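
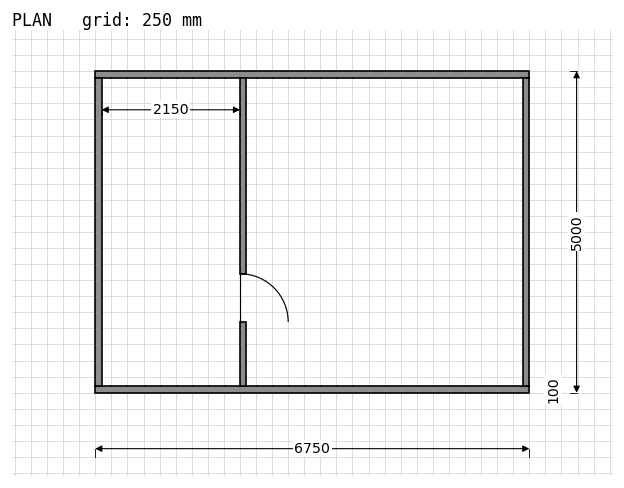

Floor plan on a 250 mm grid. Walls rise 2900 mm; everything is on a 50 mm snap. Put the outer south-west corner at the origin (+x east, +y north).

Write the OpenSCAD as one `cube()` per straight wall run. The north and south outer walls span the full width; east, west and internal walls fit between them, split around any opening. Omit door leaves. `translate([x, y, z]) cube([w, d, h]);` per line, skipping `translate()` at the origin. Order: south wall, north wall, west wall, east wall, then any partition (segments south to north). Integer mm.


cube([6750, 100, 2900]);
translate([0, 4900, 0]) cube([6750, 100, 2900]);
translate([0, 100, 0]) cube([100, 4800, 2900]);
translate([6650, 100, 0]) cube([100, 4800, 2900]);
translate([2250, 100, 0]) cube([100, 1000, 2900]);
translate([2250, 1850, 0]) cube([100, 3050, 2900]);


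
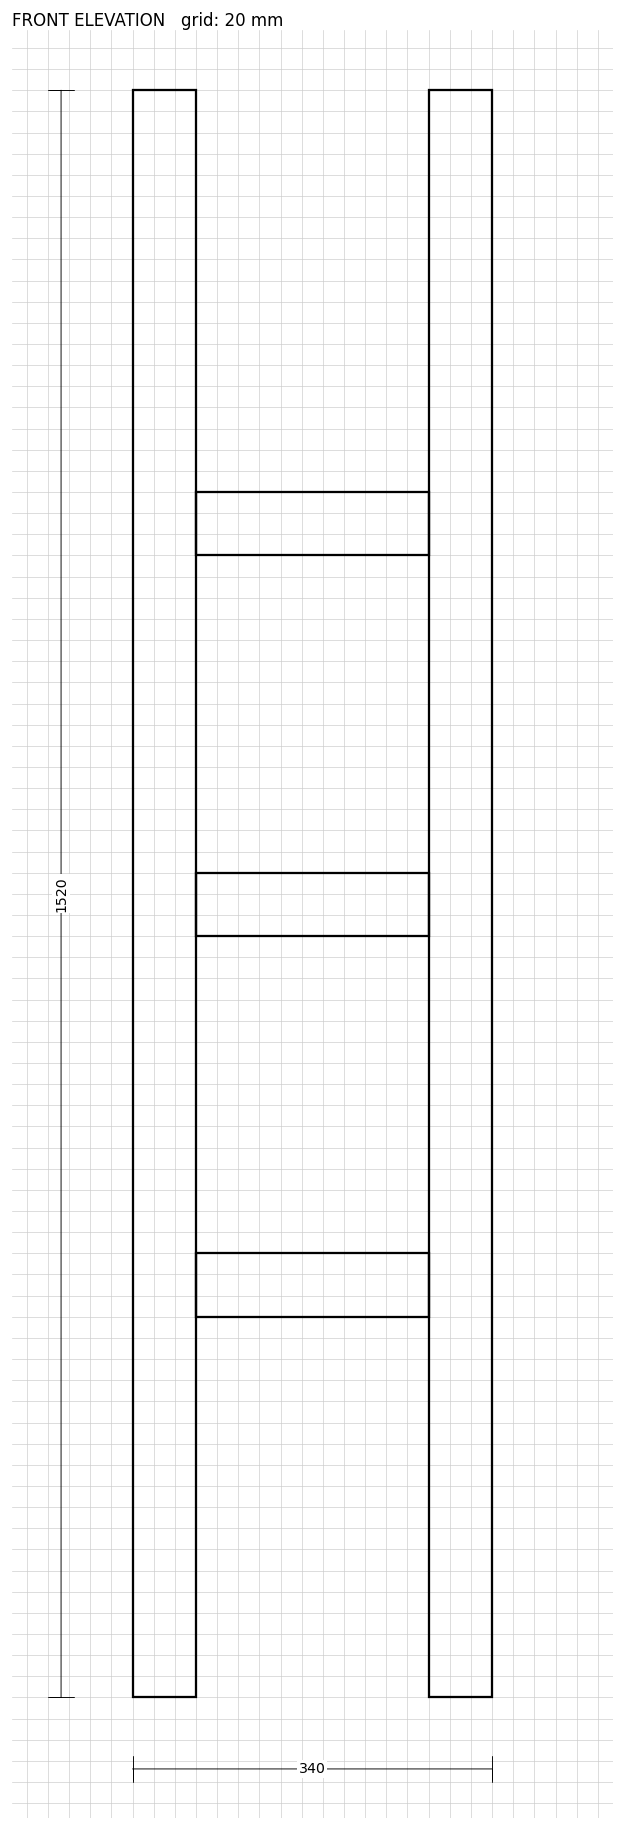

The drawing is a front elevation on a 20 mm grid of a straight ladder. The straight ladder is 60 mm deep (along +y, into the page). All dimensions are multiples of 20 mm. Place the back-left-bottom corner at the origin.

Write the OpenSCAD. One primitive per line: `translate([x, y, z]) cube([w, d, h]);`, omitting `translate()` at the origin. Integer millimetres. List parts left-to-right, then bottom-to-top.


cube([60, 60, 1520]);
translate([60, 0, 360]) cube([220, 60, 60]);
translate([60, 0, 720]) cube([220, 60, 60]);
translate([60, 0, 1080]) cube([220, 60, 60]);
translate([280, 0, 0]) cube([60, 60, 1520]);


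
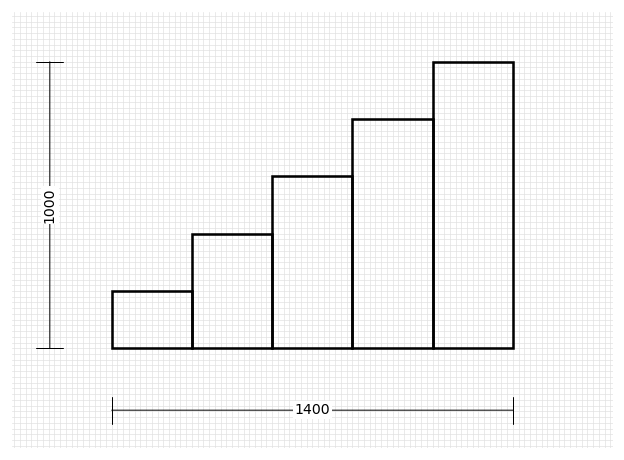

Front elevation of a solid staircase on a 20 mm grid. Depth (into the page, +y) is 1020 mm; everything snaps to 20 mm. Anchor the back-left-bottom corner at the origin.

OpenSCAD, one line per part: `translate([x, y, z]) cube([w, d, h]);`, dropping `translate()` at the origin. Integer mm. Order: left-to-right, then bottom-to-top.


cube([280, 1020, 200]);
translate([280, 0, 0]) cube([280, 1020, 400]);
translate([560, 0, 0]) cube([280, 1020, 600]);
translate([840, 0, 0]) cube([280, 1020, 800]);
translate([1120, 0, 0]) cube([280, 1020, 1000]);


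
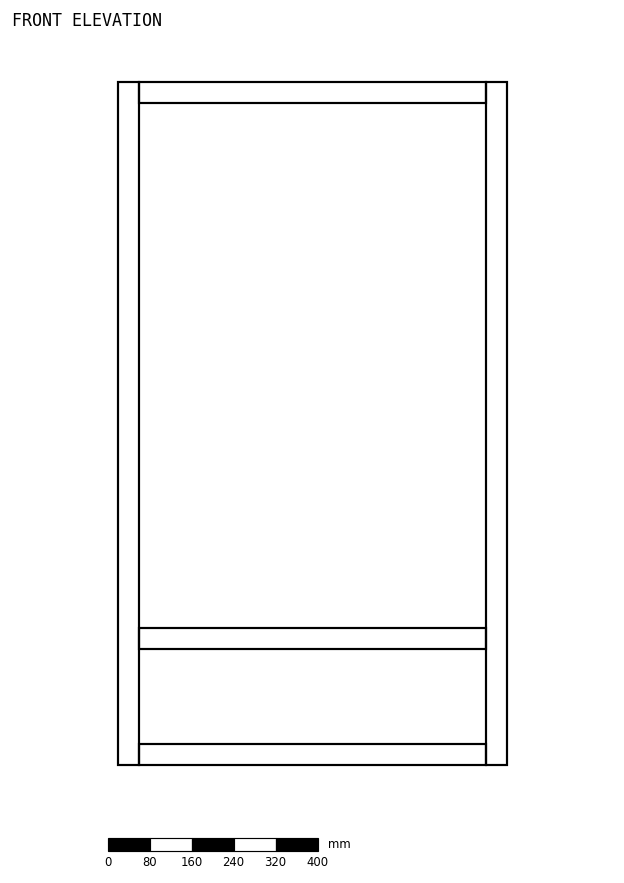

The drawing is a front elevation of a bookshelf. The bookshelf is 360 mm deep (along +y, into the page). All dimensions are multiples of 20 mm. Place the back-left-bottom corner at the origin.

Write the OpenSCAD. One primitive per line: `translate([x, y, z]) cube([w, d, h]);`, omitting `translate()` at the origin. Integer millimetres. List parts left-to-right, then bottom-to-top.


cube([40, 360, 1300]);
translate([40, 0, 0]) cube([660, 360, 40]);
translate([40, 0, 220]) cube([660, 360, 40]);
translate([40, 0, 1260]) cube([660, 360, 40]);
translate([700, 0, 0]) cube([40, 360, 1300]);


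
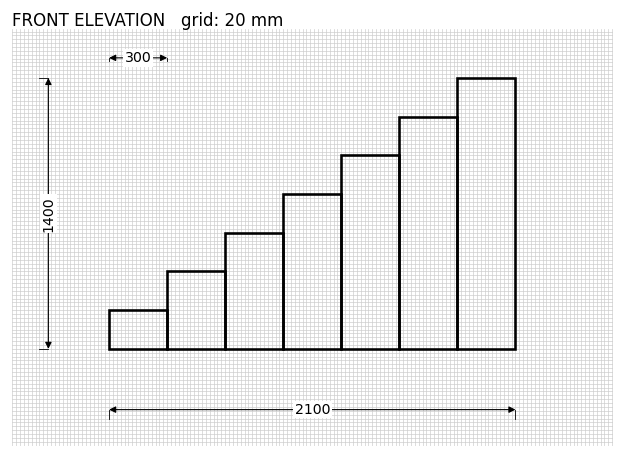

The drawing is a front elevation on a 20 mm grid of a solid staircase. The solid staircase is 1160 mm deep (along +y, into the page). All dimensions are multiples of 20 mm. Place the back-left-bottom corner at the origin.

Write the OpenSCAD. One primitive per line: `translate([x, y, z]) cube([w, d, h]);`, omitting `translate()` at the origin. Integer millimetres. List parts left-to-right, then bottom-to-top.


cube([300, 1160, 200]);
translate([300, 0, 0]) cube([300, 1160, 400]);
translate([600, 0, 0]) cube([300, 1160, 600]);
translate([900, 0, 0]) cube([300, 1160, 800]);
translate([1200, 0, 0]) cube([300, 1160, 1000]);
translate([1500, 0, 0]) cube([300, 1160, 1200]);
translate([1800, 0, 0]) cube([300, 1160, 1400]);


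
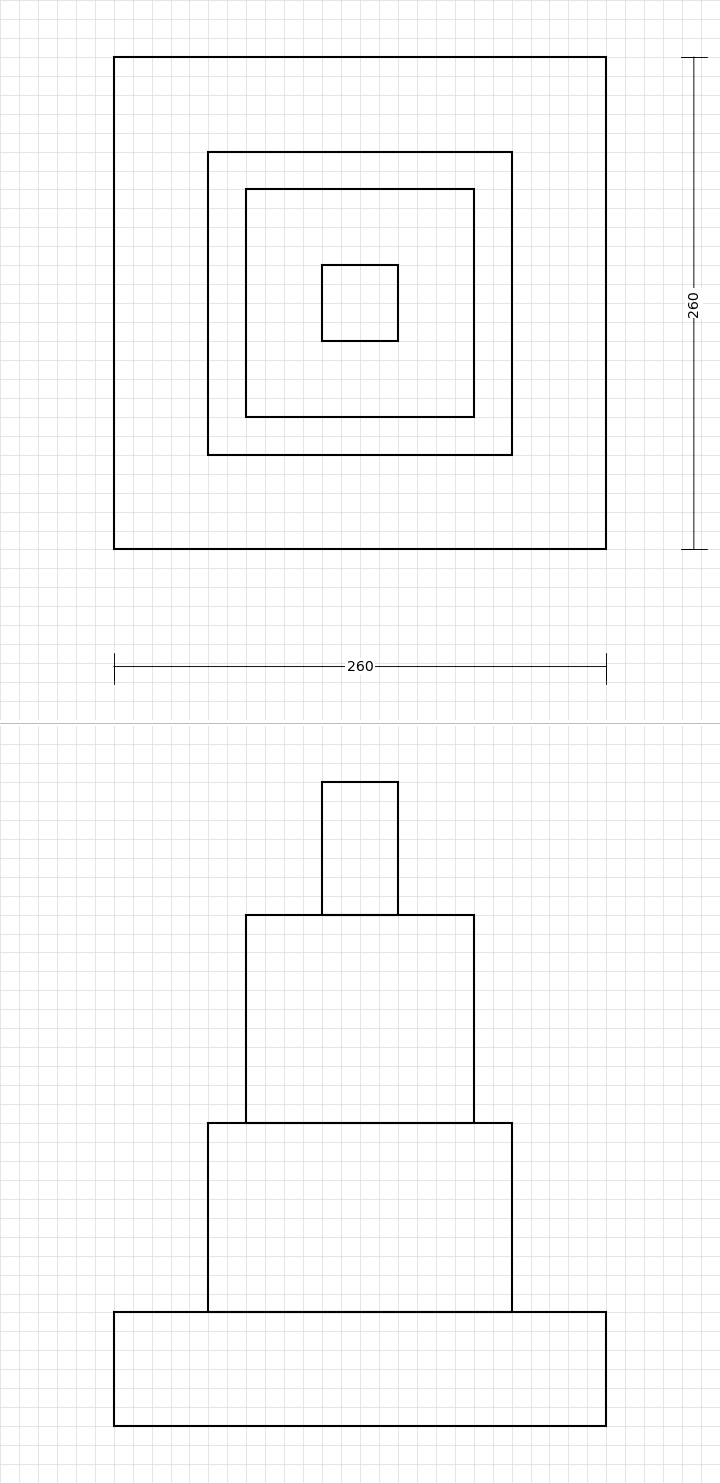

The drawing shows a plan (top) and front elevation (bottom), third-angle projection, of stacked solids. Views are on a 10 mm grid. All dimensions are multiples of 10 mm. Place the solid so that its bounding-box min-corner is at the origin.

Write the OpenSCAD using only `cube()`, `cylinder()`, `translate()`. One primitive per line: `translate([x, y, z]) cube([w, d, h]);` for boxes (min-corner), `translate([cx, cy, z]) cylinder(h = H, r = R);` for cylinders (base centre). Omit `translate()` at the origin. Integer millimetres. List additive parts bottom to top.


cube([260, 260, 60]);
translate([50, 50, 60]) cube([160, 160, 100]);
translate([70, 70, 160]) cube([120, 120, 110]);
translate([110, 110, 270]) cube([40, 40, 70]);


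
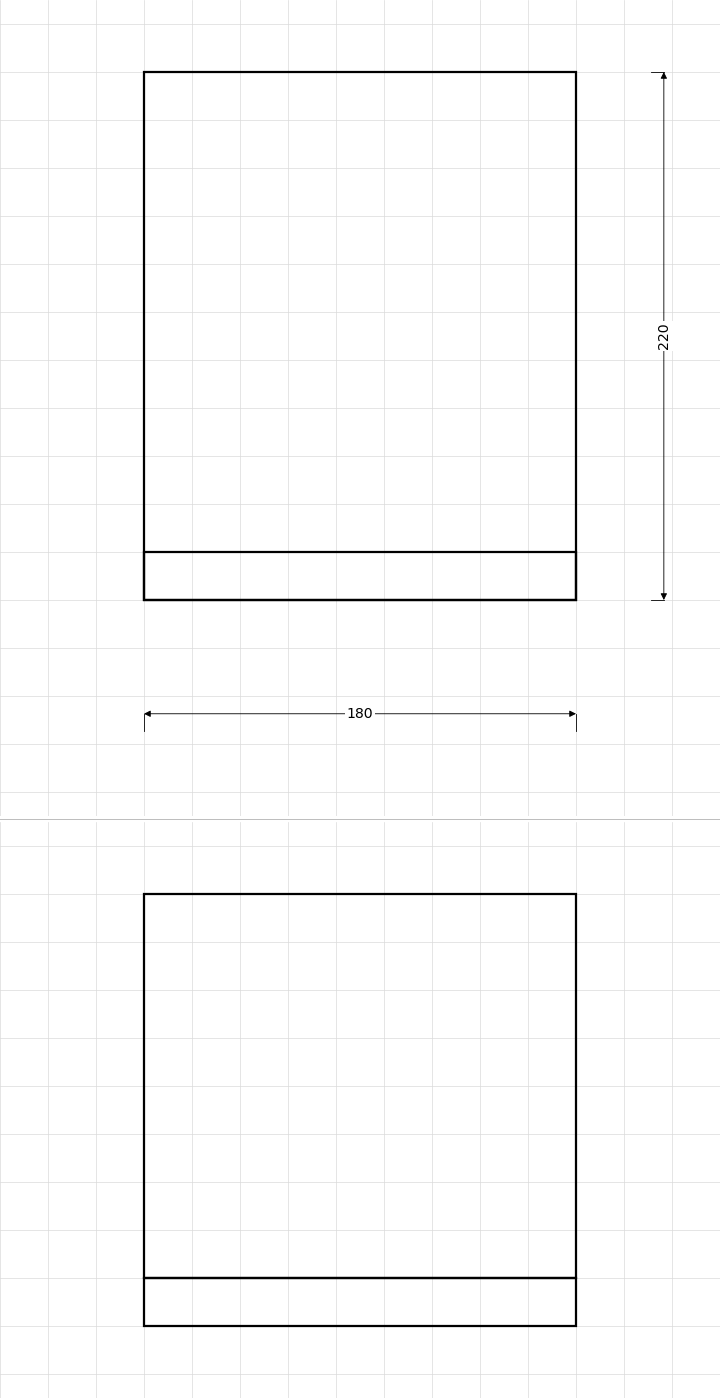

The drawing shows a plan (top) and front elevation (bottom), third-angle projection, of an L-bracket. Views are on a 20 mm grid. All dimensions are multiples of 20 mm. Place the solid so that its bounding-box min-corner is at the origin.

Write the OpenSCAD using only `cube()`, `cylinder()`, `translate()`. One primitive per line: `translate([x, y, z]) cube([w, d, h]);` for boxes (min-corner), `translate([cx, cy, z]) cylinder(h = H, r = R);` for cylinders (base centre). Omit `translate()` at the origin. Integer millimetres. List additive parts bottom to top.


cube([180, 220, 20]);
translate([0, 0, 20]) cube([180, 20, 160]);


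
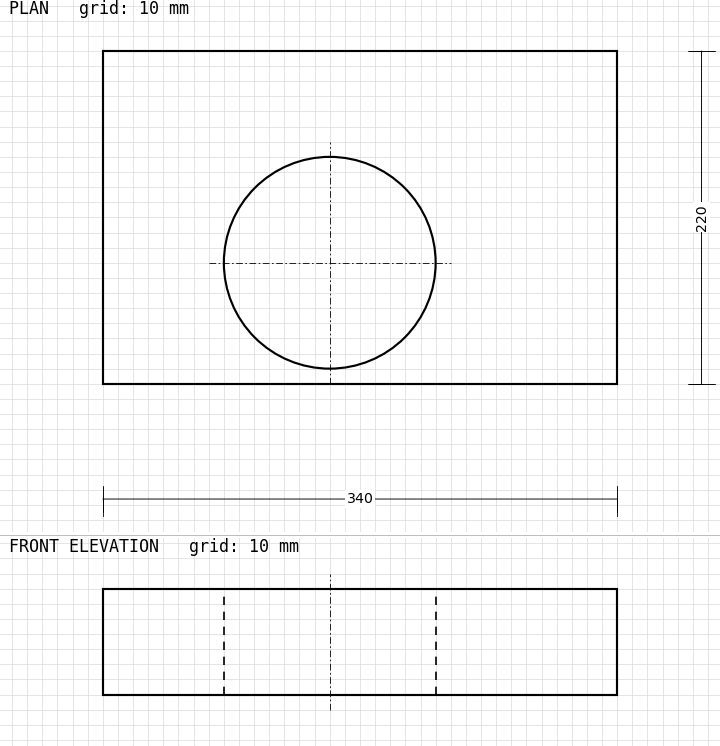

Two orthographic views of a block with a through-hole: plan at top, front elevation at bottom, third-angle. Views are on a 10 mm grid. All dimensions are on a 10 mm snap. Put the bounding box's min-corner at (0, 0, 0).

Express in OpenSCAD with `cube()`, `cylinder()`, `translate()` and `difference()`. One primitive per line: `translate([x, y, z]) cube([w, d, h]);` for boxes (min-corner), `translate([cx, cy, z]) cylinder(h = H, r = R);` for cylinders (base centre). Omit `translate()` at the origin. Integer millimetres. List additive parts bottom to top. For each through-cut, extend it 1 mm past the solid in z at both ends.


difference() {
  cube([340, 220, 70]);
  translate([150, 80, -1]) cylinder(h = 72, r = 70);
}


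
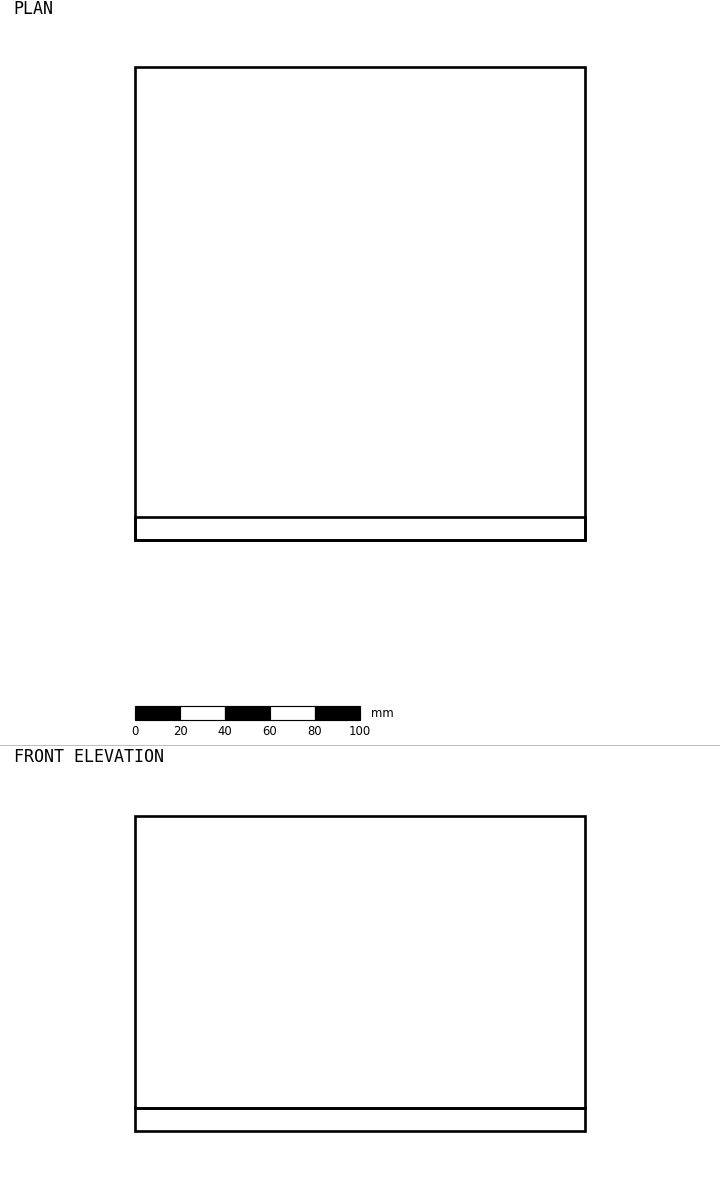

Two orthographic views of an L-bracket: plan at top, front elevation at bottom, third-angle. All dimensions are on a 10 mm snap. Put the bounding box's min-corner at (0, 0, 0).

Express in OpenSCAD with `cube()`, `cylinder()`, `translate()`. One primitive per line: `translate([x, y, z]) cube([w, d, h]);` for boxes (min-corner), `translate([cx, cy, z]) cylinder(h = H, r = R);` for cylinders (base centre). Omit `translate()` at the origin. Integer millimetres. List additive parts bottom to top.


cube([200, 210, 10]);
translate([0, 0, 10]) cube([200, 10, 130]);


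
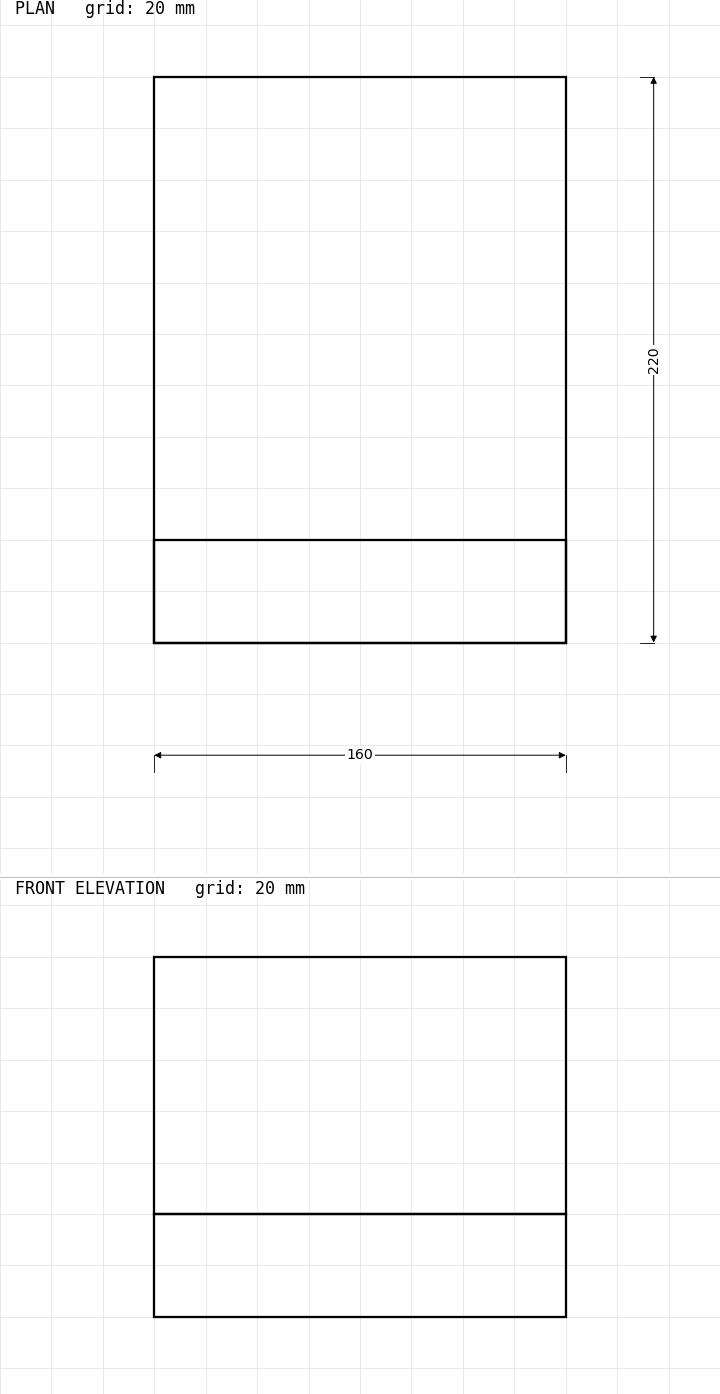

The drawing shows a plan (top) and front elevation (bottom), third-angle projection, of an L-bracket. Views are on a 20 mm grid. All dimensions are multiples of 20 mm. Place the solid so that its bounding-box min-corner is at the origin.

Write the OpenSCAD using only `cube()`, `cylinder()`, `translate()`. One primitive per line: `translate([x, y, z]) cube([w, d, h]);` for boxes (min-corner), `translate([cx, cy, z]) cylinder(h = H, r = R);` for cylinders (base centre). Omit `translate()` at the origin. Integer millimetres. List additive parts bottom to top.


cube([160, 220, 40]);
translate([0, 0, 40]) cube([160, 40, 100]);


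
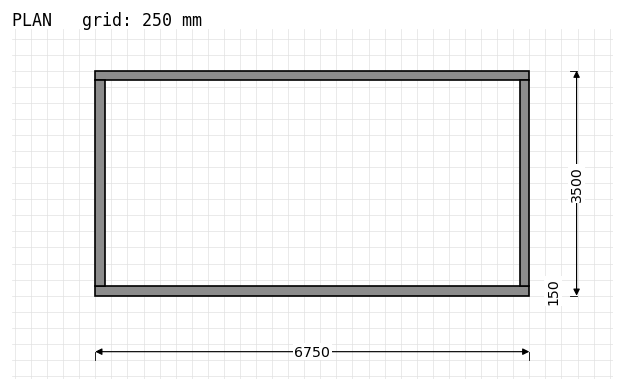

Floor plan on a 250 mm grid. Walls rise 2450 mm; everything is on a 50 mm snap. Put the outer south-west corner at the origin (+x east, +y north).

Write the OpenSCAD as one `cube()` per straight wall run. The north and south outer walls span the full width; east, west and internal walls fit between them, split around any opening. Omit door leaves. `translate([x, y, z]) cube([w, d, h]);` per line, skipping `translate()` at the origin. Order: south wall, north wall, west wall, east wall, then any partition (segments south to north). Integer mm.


cube([6750, 150, 2450]);
translate([0, 3350, 0]) cube([6750, 150, 2450]);
translate([0, 150, 0]) cube([150, 3200, 2450]);
translate([6600, 150, 0]) cube([150, 3200, 2450]);


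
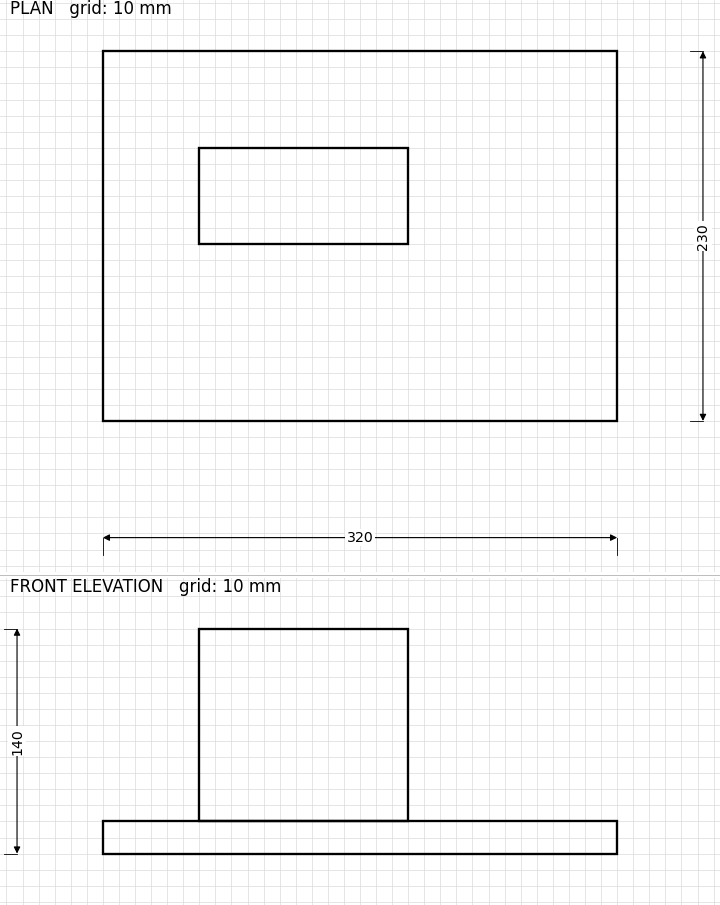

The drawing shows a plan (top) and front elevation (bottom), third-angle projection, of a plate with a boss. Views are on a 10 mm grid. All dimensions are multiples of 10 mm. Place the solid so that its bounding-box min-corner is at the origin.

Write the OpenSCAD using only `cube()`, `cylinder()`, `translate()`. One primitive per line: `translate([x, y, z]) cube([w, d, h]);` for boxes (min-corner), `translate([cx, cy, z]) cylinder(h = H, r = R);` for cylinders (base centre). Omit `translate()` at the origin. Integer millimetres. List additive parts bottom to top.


cube([320, 230, 20]);
translate([60, 110, 20]) cube([130, 60, 120]);


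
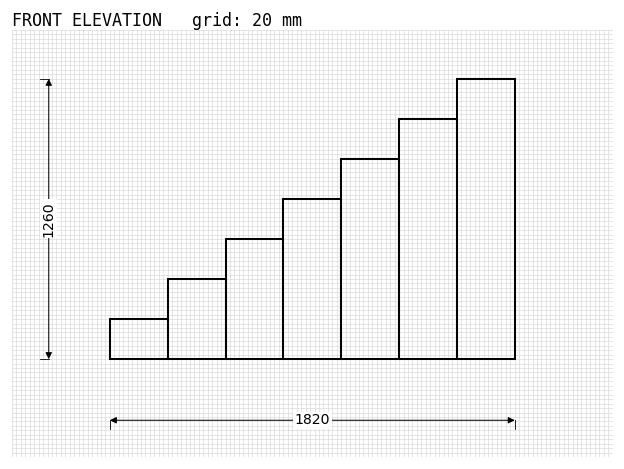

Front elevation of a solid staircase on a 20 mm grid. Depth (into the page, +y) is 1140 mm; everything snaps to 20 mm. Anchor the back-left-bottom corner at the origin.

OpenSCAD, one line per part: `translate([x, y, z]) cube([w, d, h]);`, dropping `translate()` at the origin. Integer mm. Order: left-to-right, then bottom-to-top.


cube([260, 1140, 180]);
translate([260, 0, 0]) cube([260, 1140, 360]);
translate([520, 0, 0]) cube([260, 1140, 540]);
translate([780, 0, 0]) cube([260, 1140, 720]);
translate([1040, 0, 0]) cube([260, 1140, 900]);
translate([1300, 0, 0]) cube([260, 1140, 1080]);
translate([1560, 0, 0]) cube([260, 1140, 1260]);


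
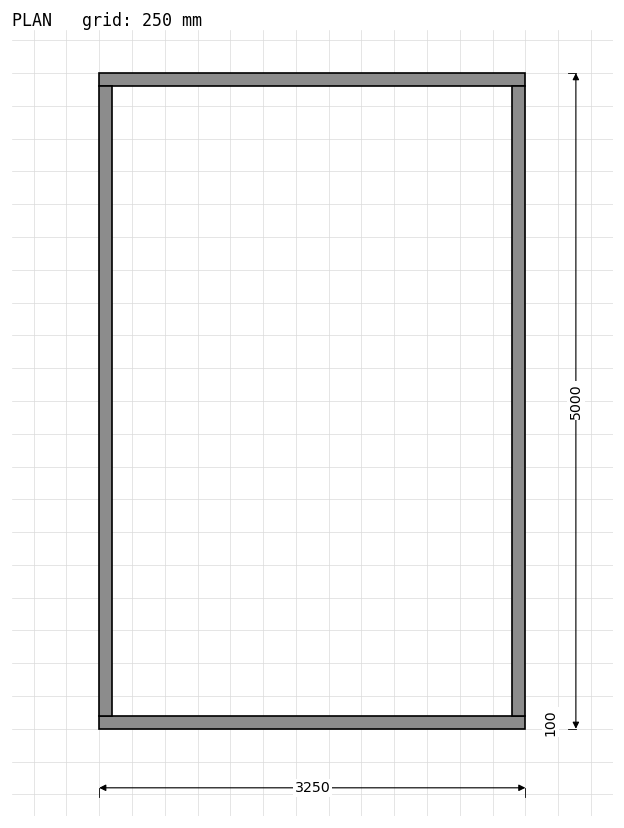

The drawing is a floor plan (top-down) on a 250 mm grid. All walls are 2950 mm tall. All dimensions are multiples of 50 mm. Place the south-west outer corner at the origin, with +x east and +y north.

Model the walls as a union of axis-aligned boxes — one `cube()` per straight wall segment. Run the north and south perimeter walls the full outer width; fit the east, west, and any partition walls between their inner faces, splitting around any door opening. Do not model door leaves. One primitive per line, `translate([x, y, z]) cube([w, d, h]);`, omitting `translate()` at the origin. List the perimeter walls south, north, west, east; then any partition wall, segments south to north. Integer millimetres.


cube([3250, 100, 2950]);
translate([0, 4900, 0]) cube([3250, 100, 2950]);
translate([0, 100, 0]) cube([100, 4800, 2950]);
translate([3150, 100, 0]) cube([100, 4800, 2950]);


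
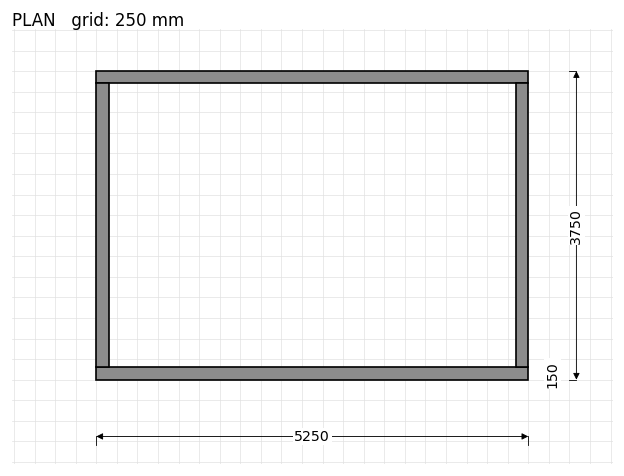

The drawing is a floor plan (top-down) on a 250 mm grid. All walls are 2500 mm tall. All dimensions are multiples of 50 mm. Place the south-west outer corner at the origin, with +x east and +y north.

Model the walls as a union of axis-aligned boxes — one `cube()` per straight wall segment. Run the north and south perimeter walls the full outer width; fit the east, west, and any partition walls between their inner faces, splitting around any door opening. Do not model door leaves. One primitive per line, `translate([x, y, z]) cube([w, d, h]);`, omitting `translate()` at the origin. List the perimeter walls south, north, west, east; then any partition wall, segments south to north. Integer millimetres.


cube([5250, 150, 2500]);
translate([0, 3600, 0]) cube([5250, 150, 2500]);
translate([0, 150, 0]) cube([150, 3450, 2500]);
translate([5100, 150, 0]) cube([150, 3450, 2500]);


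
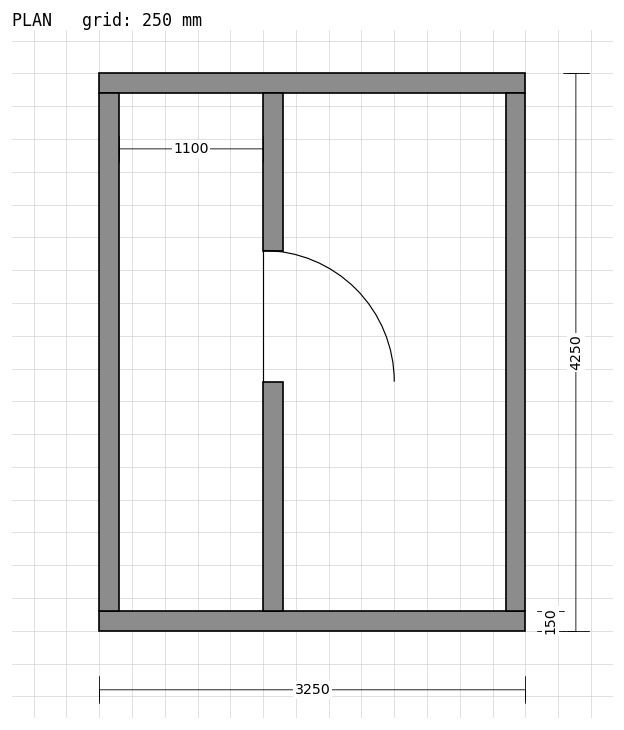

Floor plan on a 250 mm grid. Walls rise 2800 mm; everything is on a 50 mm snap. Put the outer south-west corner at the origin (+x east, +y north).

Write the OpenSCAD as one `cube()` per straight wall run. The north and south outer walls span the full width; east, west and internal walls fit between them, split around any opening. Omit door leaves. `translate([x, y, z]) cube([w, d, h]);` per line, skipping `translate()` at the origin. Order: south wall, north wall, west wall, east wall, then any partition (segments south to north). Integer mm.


cube([3250, 150, 2800]);
translate([0, 4100, 0]) cube([3250, 150, 2800]);
translate([0, 150, 0]) cube([150, 3950, 2800]);
translate([3100, 150, 0]) cube([150, 3950, 2800]);
translate([1250, 150, 0]) cube([150, 1750, 2800]);
translate([1250, 2900, 0]) cube([150, 1200, 2800]);


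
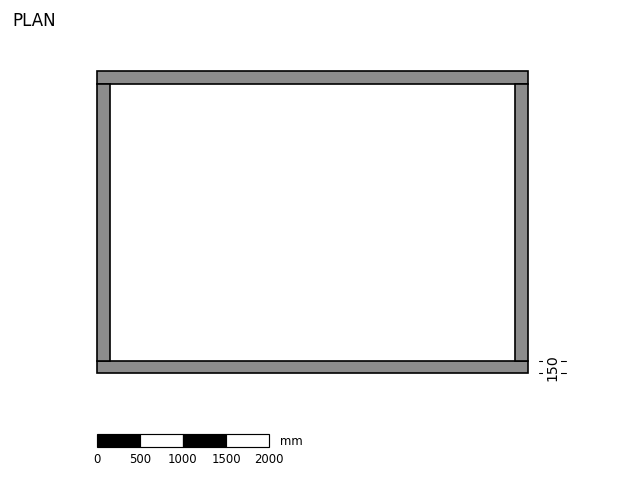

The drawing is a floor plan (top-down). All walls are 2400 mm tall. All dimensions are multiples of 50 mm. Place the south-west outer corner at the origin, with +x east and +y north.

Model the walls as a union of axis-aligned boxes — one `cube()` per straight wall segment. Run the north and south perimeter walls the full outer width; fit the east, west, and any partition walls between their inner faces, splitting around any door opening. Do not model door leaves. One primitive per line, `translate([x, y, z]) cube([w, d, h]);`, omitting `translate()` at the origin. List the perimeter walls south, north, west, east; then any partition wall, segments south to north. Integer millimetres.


cube([5000, 150, 2400]);
translate([0, 3350, 0]) cube([5000, 150, 2400]);
translate([0, 150, 0]) cube([150, 3200, 2400]);
translate([4850, 150, 0]) cube([150, 3200, 2400]);


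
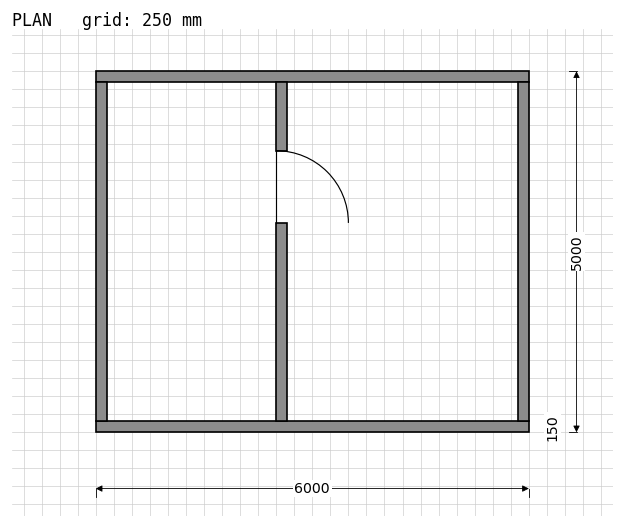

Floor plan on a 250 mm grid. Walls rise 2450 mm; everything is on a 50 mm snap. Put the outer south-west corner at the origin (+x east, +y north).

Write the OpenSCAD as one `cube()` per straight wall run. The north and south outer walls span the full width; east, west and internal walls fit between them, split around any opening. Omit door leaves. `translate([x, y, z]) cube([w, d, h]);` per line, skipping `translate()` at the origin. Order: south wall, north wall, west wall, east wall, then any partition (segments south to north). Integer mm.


cube([6000, 150, 2450]);
translate([0, 4850, 0]) cube([6000, 150, 2450]);
translate([0, 150, 0]) cube([150, 4700, 2450]);
translate([5850, 150, 0]) cube([150, 4700, 2450]);
translate([2500, 150, 0]) cube([150, 2750, 2450]);
translate([2500, 3900, 0]) cube([150, 950, 2450]);


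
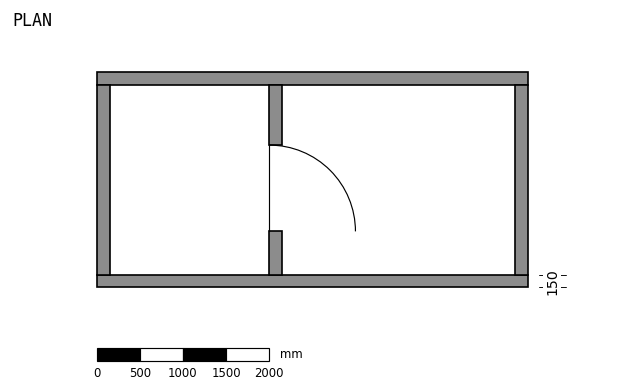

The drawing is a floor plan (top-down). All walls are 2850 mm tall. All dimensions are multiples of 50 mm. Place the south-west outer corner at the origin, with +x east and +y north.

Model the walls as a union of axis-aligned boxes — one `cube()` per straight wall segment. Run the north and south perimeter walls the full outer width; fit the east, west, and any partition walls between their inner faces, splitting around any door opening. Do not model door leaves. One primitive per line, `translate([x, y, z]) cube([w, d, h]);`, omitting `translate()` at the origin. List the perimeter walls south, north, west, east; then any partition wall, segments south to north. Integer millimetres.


cube([5000, 150, 2850]);
translate([0, 2350, 0]) cube([5000, 150, 2850]);
translate([0, 150, 0]) cube([150, 2200, 2850]);
translate([4850, 150, 0]) cube([150, 2200, 2850]);
translate([2000, 150, 0]) cube([150, 500, 2850]);
translate([2000, 1650, 0]) cube([150, 700, 2850]);


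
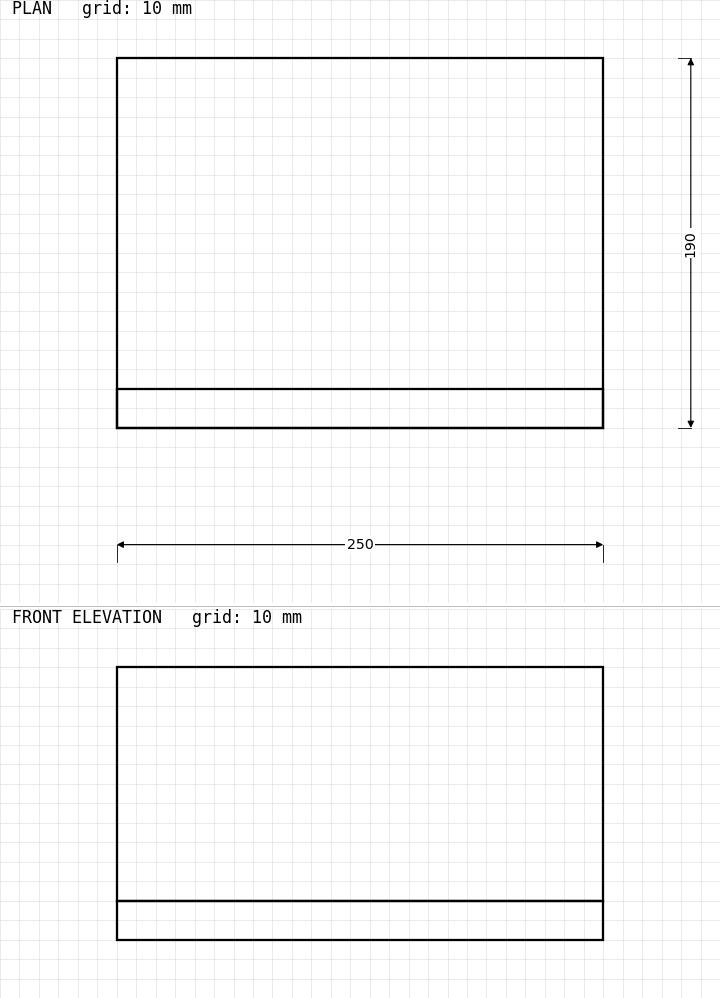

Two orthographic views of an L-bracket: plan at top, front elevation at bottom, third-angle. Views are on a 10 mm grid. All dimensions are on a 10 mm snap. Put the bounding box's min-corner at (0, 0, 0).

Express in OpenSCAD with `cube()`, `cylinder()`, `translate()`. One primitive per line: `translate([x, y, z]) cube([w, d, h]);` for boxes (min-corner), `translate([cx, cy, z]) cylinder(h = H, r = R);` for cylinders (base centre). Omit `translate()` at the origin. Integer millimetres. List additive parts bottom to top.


cube([250, 190, 20]);
translate([0, 0, 20]) cube([250, 20, 120]);


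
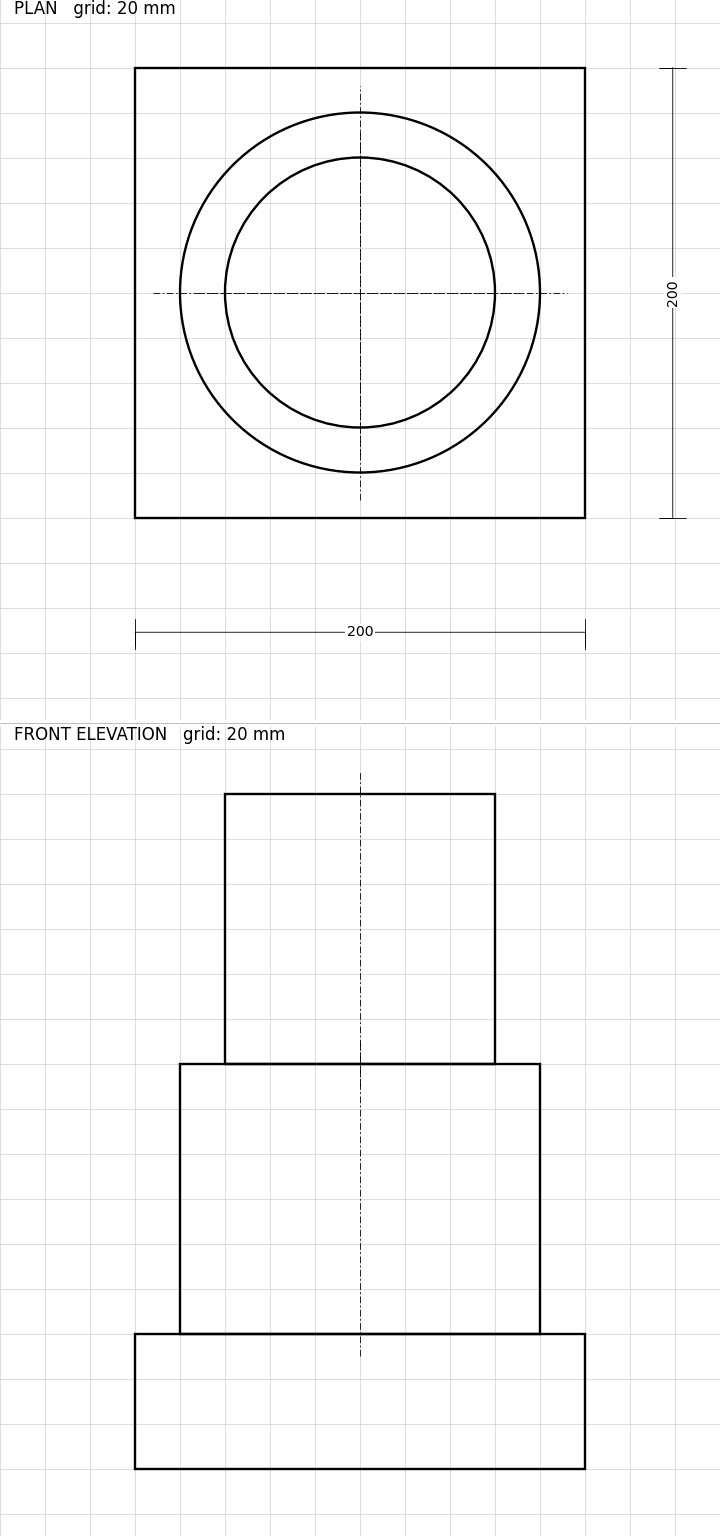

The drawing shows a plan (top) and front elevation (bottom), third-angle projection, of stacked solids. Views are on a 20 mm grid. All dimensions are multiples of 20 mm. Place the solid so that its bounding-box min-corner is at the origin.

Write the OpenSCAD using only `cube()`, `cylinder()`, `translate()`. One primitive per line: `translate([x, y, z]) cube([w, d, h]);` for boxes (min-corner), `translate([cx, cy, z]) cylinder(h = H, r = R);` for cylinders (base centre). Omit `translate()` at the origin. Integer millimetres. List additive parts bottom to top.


cube([200, 200, 60]);
translate([100, 100, 60]) cylinder(h = 120, r = 80);
translate([100, 100, 180]) cylinder(h = 120, r = 60);


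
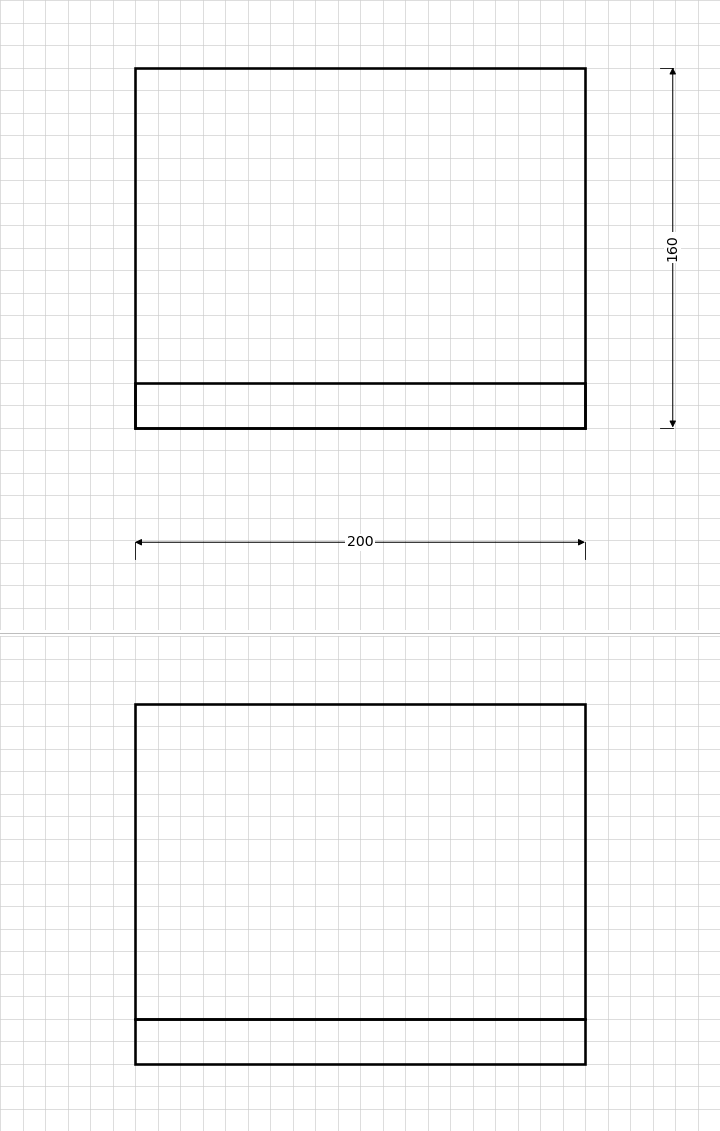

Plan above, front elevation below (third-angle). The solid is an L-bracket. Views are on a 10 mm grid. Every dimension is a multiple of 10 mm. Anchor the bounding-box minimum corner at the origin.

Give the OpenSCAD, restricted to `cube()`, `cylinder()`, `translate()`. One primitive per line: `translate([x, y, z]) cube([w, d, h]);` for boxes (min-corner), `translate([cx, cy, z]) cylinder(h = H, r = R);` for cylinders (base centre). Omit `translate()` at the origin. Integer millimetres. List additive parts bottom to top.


cube([200, 160, 20]);
translate([0, 0, 20]) cube([200, 20, 140]);


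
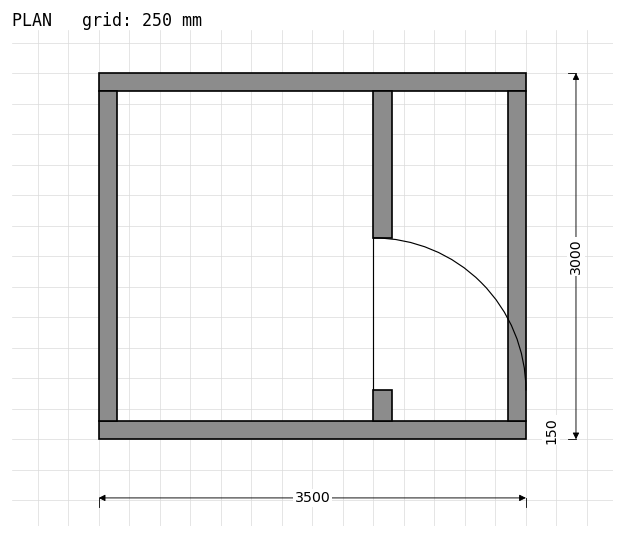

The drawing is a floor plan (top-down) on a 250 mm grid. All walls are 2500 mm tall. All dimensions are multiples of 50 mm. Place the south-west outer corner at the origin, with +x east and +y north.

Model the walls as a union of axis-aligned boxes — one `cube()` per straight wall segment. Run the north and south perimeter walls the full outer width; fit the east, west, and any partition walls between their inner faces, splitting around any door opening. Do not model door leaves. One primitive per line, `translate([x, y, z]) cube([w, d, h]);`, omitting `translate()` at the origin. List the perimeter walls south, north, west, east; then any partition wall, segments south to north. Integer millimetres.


cube([3500, 150, 2500]);
translate([0, 2850, 0]) cube([3500, 150, 2500]);
translate([0, 150, 0]) cube([150, 2700, 2500]);
translate([3350, 150, 0]) cube([150, 2700, 2500]);
translate([2250, 150, 0]) cube([150, 250, 2500]);
translate([2250, 1650, 0]) cube([150, 1200, 2500]);


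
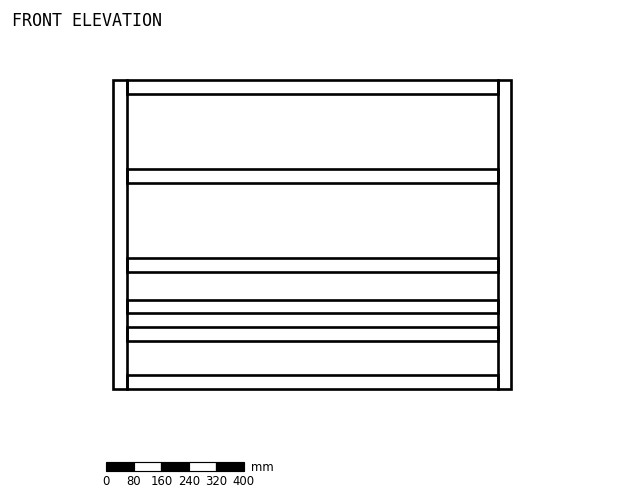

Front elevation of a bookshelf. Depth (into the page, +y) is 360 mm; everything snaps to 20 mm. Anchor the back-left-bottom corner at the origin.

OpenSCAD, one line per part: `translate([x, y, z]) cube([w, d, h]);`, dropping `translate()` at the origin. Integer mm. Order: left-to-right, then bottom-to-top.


cube([40, 360, 900]);
translate([40, 0, 0]) cube([1080, 360, 40]);
translate([40, 0, 140]) cube([1080, 360, 40]);
translate([40, 0, 220]) cube([1080, 360, 40]);
translate([40, 0, 340]) cube([1080, 360, 40]);
translate([40, 0, 600]) cube([1080, 360, 40]);
translate([40, 0, 860]) cube([1080, 360, 40]);
translate([1120, 0, 0]) cube([40, 360, 900]);


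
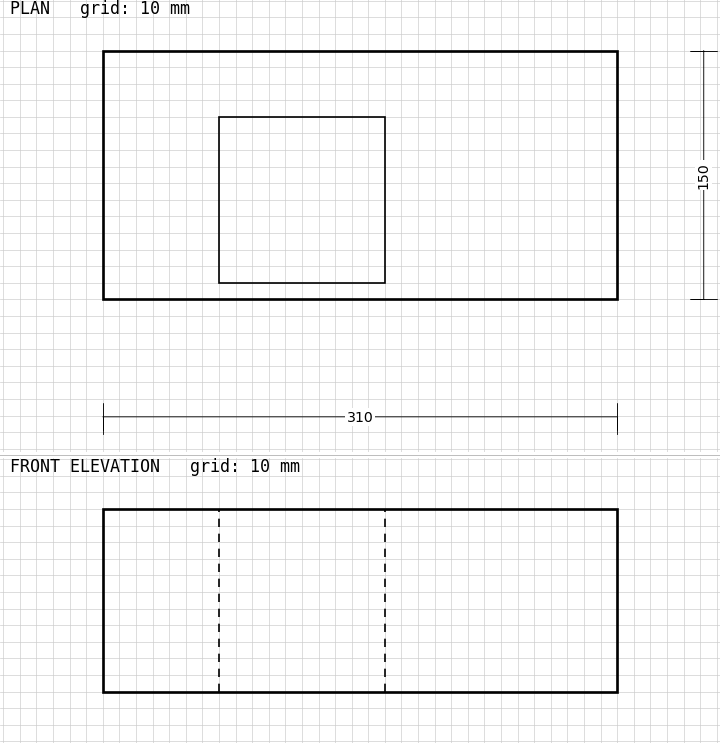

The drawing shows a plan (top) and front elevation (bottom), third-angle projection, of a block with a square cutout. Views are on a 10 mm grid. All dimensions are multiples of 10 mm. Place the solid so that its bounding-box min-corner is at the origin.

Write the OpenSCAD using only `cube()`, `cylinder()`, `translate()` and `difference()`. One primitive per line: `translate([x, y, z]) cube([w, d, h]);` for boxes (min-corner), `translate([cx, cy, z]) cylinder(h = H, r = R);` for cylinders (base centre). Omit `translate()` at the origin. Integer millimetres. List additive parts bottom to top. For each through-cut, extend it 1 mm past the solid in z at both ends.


difference() {
  cube([310, 150, 110]);
  translate([70, 10, -1]) cube([100, 100, 112]);
}


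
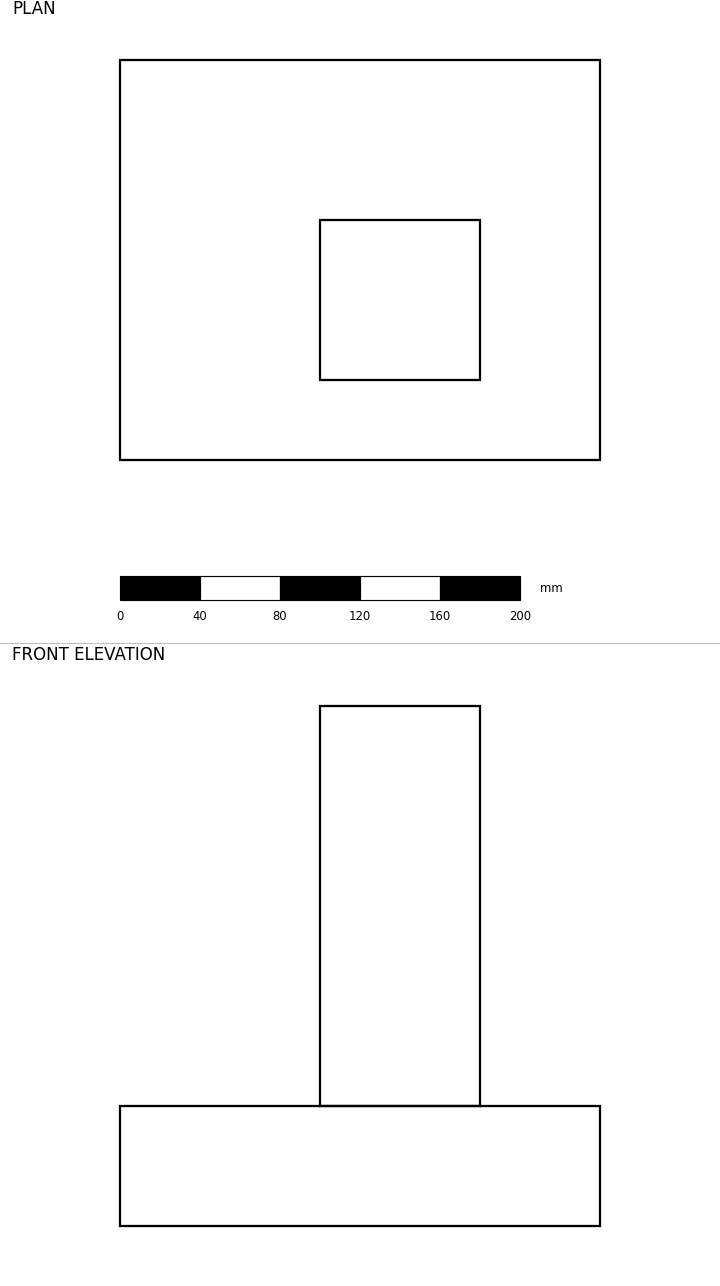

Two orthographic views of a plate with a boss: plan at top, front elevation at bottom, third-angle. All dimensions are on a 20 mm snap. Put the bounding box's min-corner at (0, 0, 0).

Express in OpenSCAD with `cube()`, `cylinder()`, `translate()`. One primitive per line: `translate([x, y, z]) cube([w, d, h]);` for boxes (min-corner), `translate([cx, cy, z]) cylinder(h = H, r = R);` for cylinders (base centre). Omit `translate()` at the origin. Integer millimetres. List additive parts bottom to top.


cube([240, 200, 60]);
translate([100, 40, 60]) cube([80, 80, 200]);


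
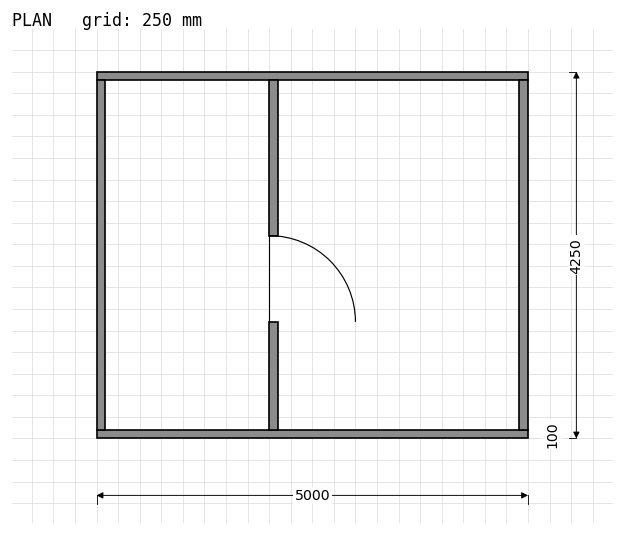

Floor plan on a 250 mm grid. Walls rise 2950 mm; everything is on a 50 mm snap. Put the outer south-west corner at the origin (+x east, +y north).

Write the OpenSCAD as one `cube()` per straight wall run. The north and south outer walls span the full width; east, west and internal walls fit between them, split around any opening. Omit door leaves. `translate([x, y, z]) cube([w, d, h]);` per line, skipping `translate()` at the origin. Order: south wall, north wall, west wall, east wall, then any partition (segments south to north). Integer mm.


cube([5000, 100, 2950]);
translate([0, 4150, 0]) cube([5000, 100, 2950]);
translate([0, 100, 0]) cube([100, 4050, 2950]);
translate([4900, 100, 0]) cube([100, 4050, 2950]);
translate([2000, 100, 0]) cube([100, 1250, 2950]);
translate([2000, 2350, 0]) cube([100, 1800, 2950]);


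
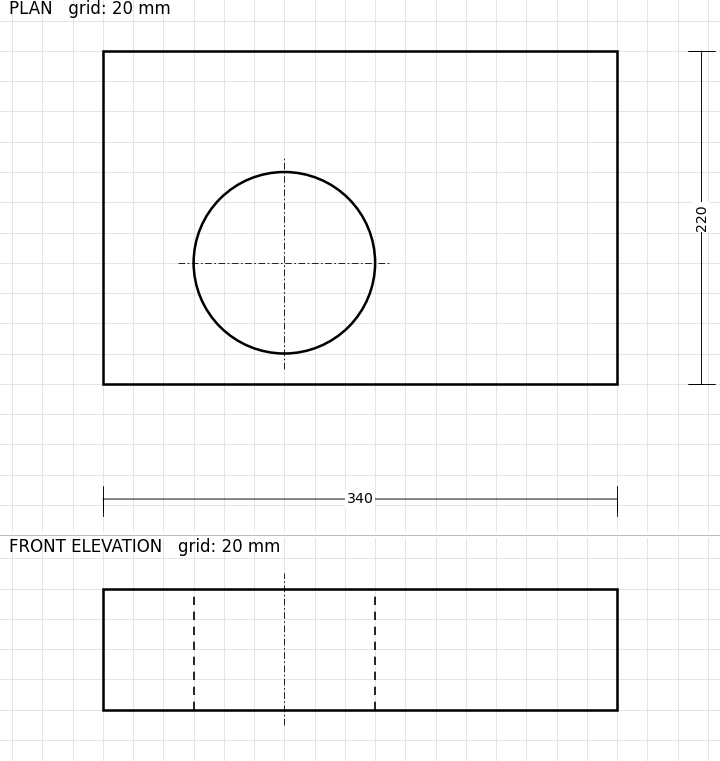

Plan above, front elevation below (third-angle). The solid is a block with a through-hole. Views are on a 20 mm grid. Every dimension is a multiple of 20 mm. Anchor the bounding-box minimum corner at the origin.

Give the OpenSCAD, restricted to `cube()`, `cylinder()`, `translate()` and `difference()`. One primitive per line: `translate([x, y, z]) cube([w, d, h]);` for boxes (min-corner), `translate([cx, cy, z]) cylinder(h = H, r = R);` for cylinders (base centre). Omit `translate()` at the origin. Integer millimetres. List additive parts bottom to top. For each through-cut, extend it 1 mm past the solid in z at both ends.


difference() {
  cube([340, 220, 80]);
  translate([120, 80, -1]) cylinder(h = 82, r = 60);
}


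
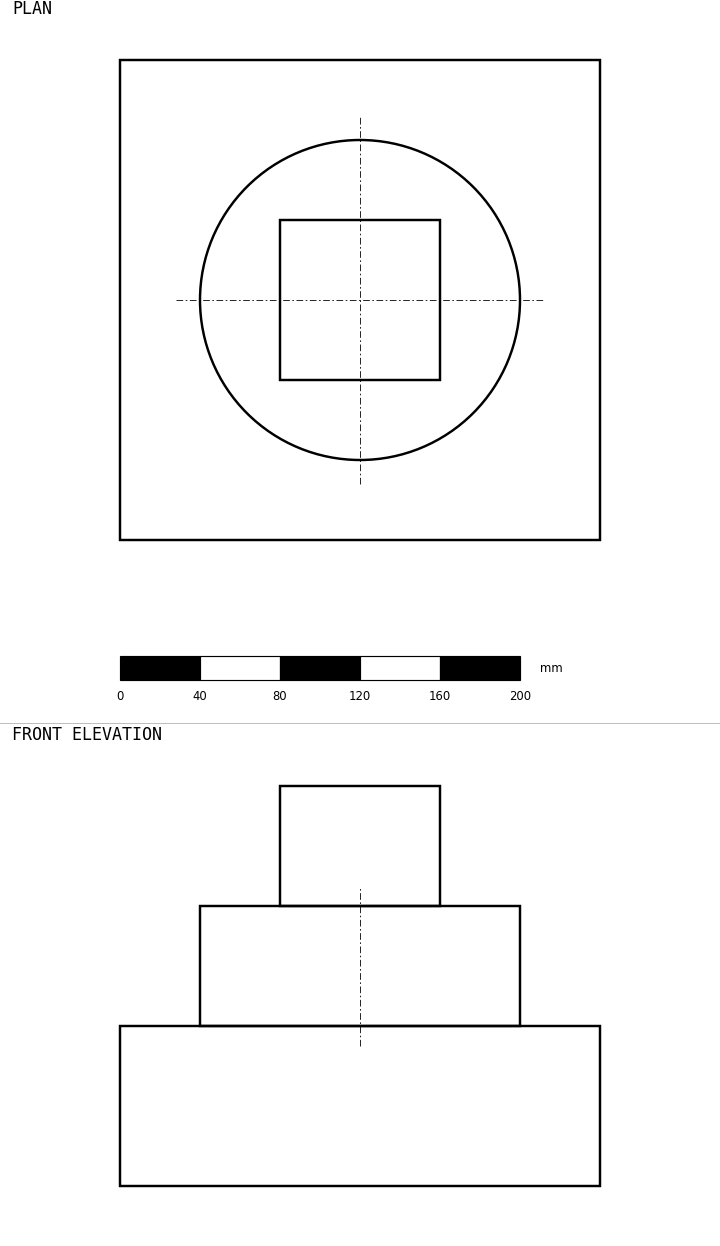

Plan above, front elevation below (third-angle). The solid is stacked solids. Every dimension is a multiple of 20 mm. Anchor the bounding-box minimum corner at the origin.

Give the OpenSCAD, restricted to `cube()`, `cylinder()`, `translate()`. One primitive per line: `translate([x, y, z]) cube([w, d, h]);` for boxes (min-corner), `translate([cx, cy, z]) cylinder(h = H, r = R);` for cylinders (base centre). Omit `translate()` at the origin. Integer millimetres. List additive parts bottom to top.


cube([240, 240, 80]);
translate([120, 120, 80]) cylinder(h = 60, r = 80);
translate([80, 80, 140]) cube([80, 80, 60]);


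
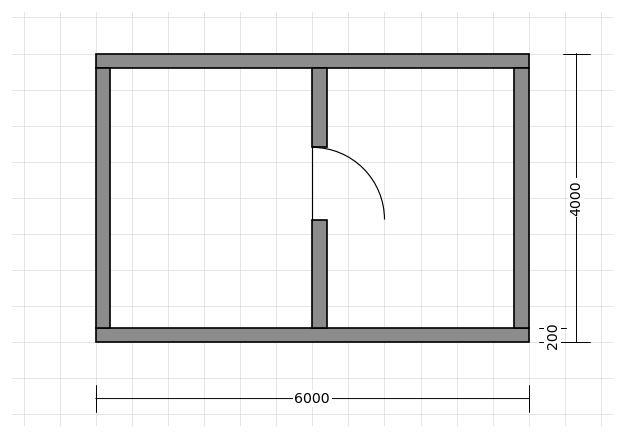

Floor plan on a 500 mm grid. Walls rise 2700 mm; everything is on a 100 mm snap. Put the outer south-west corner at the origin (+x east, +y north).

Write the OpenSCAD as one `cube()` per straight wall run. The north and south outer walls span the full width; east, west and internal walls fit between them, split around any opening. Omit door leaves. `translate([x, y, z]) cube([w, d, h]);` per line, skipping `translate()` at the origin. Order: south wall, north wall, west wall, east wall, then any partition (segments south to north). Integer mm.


cube([6000, 200, 2700]);
translate([0, 3800, 0]) cube([6000, 200, 2700]);
translate([0, 200, 0]) cube([200, 3600, 2700]);
translate([5800, 200, 0]) cube([200, 3600, 2700]);
translate([3000, 200, 0]) cube([200, 1500, 2700]);
translate([3000, 2700, 0]) cube([200, 1100, 2700]);


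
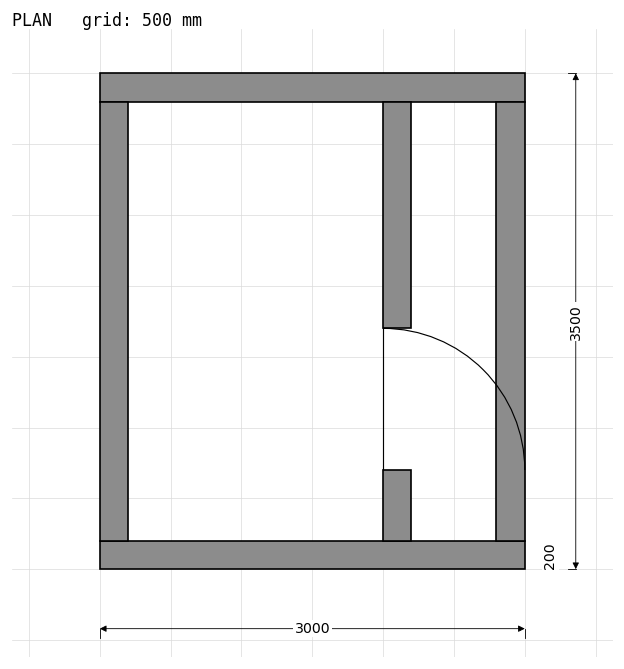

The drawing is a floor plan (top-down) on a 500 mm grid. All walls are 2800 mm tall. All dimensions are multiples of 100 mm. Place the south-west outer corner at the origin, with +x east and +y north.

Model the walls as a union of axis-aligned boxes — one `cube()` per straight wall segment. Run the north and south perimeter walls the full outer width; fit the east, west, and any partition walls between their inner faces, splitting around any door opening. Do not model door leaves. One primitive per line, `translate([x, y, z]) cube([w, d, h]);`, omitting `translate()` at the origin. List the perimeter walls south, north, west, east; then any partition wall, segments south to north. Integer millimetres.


cube([3000, 200, 2800]);
translate([0, 3300, 0]) cube([3000, 200, 2800]);
translate([0, 200, 0]) cube([200, 3100, 2800]);
translate([2800, 200, 0]) cube([200, 3100, 2800]);
translate([2000, 200, 0]) cube([200, 500, 2800]);
translate([2000, 1700, 0]) cube([200, 1600, 2800]);


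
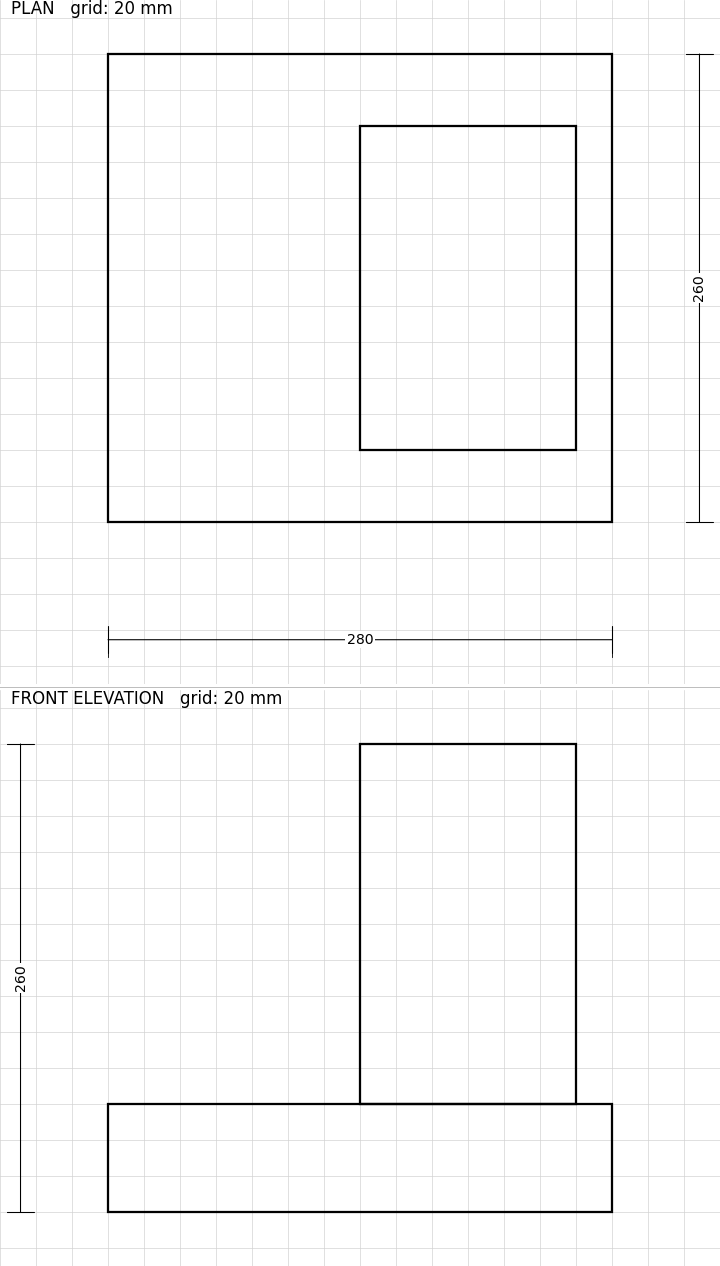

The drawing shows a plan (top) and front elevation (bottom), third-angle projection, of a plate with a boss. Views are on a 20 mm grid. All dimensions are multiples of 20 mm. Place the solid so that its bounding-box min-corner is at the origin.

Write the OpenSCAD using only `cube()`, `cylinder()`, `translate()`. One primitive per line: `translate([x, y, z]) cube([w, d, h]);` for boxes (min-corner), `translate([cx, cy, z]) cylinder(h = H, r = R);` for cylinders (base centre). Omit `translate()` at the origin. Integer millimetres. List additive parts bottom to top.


cube([280, 260, 60]);
translate([140, 40, 60]) cube([120, 180, 200]);


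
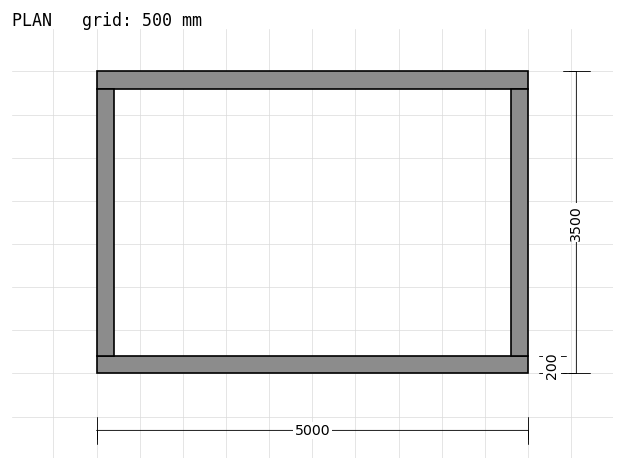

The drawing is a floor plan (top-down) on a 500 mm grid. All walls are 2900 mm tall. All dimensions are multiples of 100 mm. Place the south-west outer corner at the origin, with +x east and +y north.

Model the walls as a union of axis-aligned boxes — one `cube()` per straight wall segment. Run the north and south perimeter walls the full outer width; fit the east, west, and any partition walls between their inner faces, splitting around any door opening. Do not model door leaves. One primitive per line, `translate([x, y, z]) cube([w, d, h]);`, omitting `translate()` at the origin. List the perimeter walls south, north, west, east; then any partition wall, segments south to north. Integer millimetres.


cube([5000, 200, 2900]);
translate([0, 3300, 0]) cube([5000, 200, 2900]);
translate([0, 200, 0]) cube([200, 3100, 2900]);
translate([4800, 200, 0]) cube([200, 3100, 2900]);


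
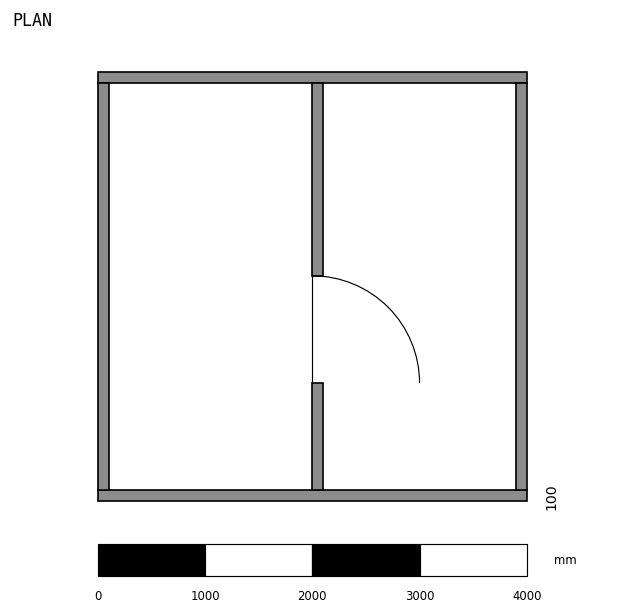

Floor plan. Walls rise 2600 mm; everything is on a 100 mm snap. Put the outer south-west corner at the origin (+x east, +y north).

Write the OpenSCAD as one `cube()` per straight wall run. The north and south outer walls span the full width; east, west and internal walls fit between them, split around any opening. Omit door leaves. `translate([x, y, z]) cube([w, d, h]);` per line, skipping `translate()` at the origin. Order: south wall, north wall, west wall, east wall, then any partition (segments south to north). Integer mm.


cube([4000, 100, 2600]);
translate([0, 3900, 0]) cube([4000, 100, 2600]);
translate([0, 100, 0]) cube([100, 3800, 2600]);
translate([3900, 100, 0]) cube([100, 3800, 2600]);
translate([2000, 100, 0]) cube([100, 1000, 2600]);
translate([2000, 2100, 0]) cube([100, 1800, 2600]);


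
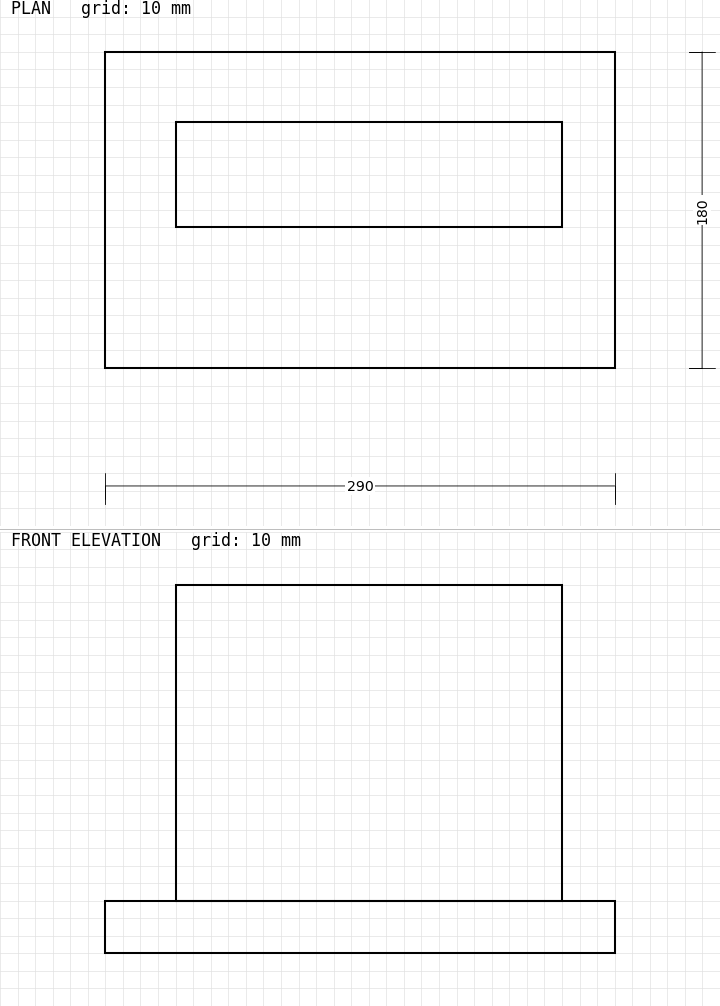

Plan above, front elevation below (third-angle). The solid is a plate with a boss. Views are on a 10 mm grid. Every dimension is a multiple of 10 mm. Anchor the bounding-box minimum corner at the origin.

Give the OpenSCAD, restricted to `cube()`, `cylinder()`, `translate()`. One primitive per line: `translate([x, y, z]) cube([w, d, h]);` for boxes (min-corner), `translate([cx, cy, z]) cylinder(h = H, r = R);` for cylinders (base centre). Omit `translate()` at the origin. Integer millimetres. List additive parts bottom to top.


cube([290, 180, 30]);
translate([40, 80, 30]) cube([220, 60, 180]);


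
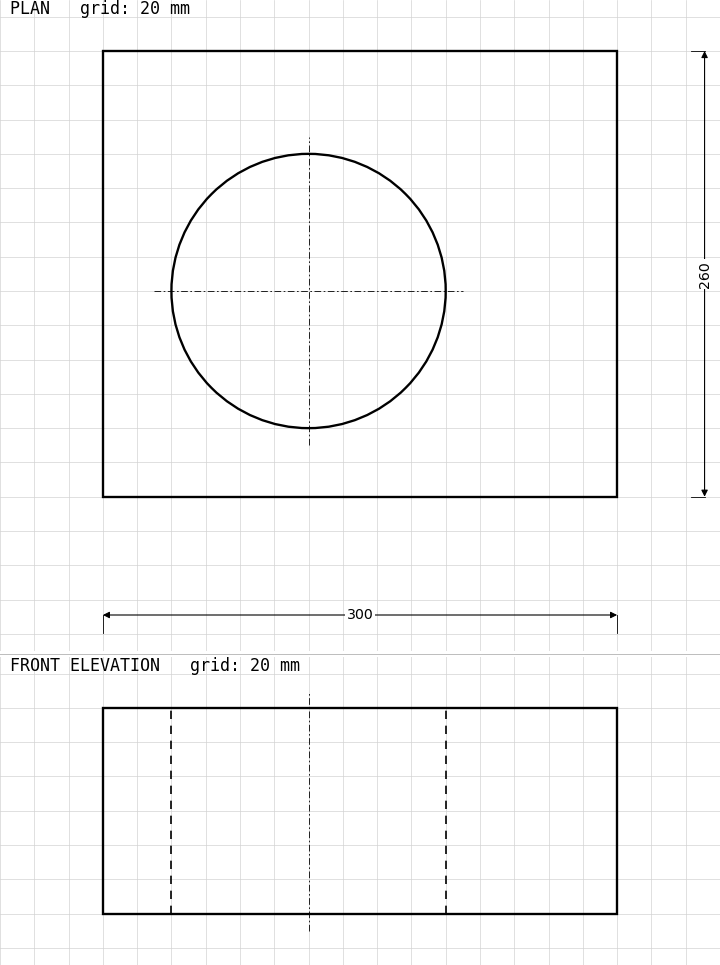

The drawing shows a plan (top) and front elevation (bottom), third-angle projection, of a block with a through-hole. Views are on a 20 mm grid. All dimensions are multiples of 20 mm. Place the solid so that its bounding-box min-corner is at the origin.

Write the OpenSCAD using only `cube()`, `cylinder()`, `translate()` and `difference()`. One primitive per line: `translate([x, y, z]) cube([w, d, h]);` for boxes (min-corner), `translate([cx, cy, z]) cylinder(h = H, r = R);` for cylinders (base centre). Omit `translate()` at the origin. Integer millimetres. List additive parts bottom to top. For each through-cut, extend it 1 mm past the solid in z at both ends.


difference() {
  cube([300, 260, 120]);
  translate([120, 120, -1]) cylinder(h = 122, r = 80);
}


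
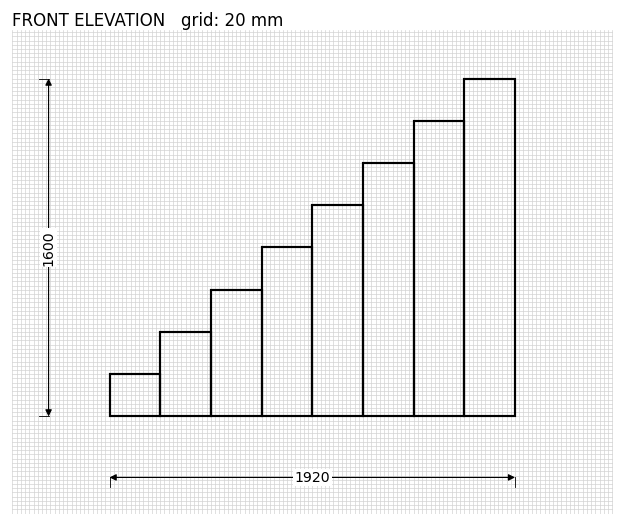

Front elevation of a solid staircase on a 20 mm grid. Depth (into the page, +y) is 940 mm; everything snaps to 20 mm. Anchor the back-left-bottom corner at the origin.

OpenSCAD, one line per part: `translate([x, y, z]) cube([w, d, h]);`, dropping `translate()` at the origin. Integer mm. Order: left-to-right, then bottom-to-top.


cube([240, 940, 200]);
translate([240, 0, 0]) cube([240, 940, 400]);
translate([480, 0, 0]) cube([240, 940, 600]);
translate([720, 0, 0]) cube([240, 940, 800]);
translate([960, 0, 0]) cube([240, 940, 1000]);
translate([1200, 0, 0]) cube([240, 940, 1200]);
translate([1440, 0, 0]) cube([240, 940, 1400]);
translate([1680, 0, 0]) cube([240, 940, 1600]);


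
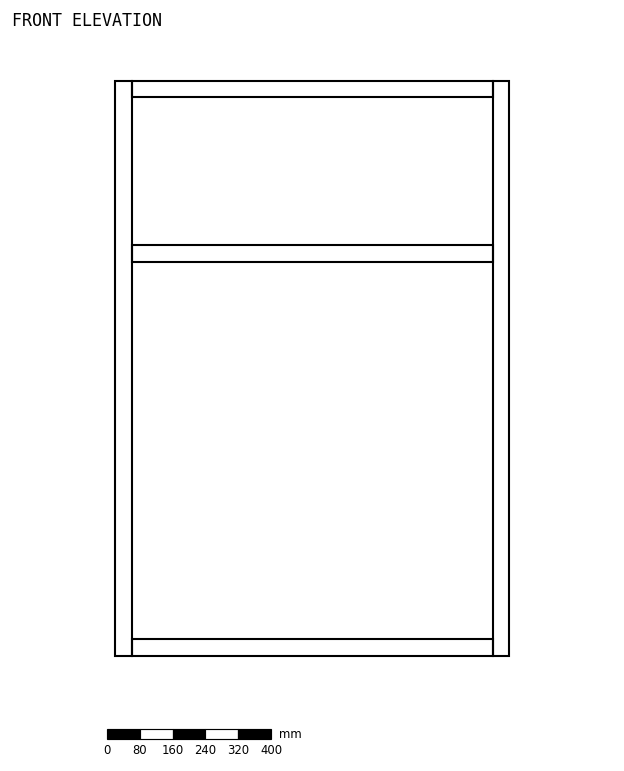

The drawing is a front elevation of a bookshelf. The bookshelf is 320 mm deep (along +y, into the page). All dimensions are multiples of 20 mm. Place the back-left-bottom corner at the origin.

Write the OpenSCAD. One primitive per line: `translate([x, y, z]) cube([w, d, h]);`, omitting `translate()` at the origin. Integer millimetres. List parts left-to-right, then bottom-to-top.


cube([40, 320, 1400]);
translate([40, 0, 0]) cube([880, 320, 40]);
translate([40, 0, 960]) cube([880, 320, 40]);
translate([40, 0, 1360]) cube([880, 320, 40]);
translate([920, 0, 0]) cube([40, 320, 1400]);
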